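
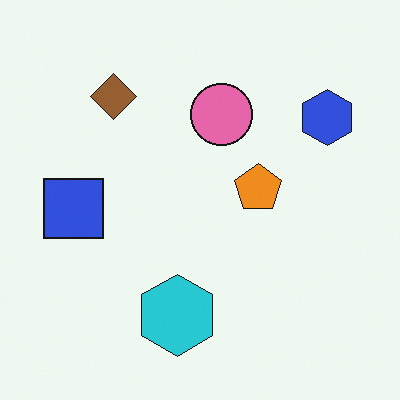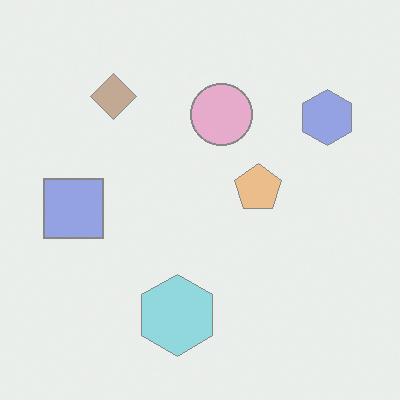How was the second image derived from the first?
Given much lower contrast.

Tones are pushed toward mid-grey across the whole image — a global contrast change.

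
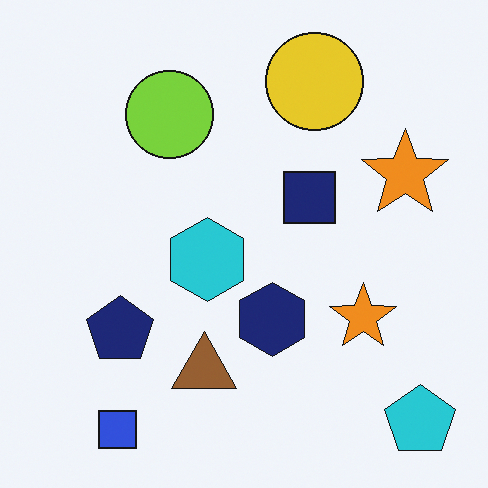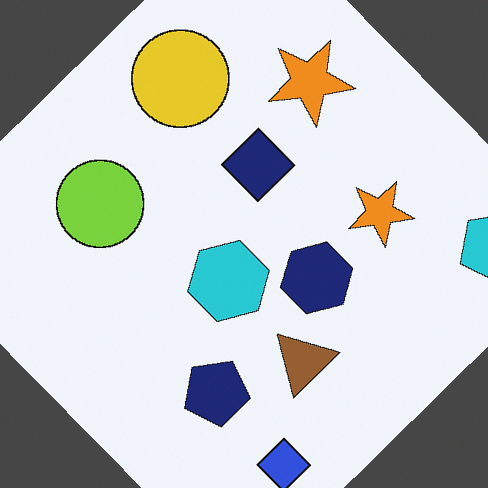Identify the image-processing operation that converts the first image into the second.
The second image is the first rotated counter-clockwise by a large amount — several tens of degrees.

Every shape is tilted by the same angle and the image corners show triangular fill wedges — a whole-image rotation by a non-right angle.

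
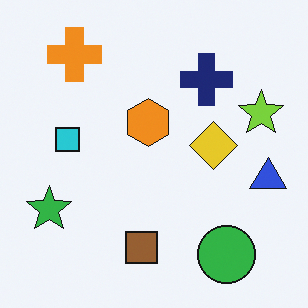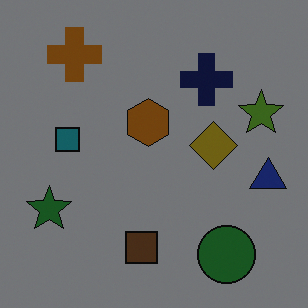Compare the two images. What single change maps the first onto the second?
The image was darkened a lot.

Every pixel — background and shapes alike — is uniformly darkened.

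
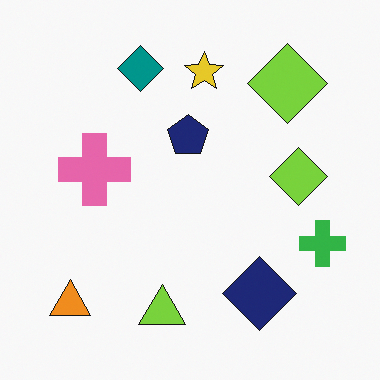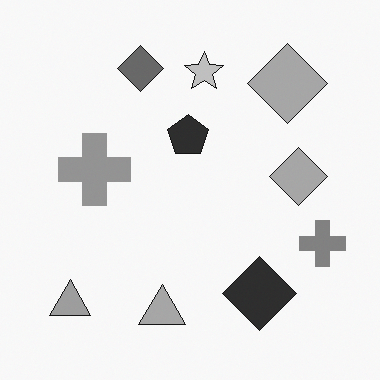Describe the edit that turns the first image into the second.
The transformation is: converted to grayscale.

All color is removed — every shape is now a shade of grey.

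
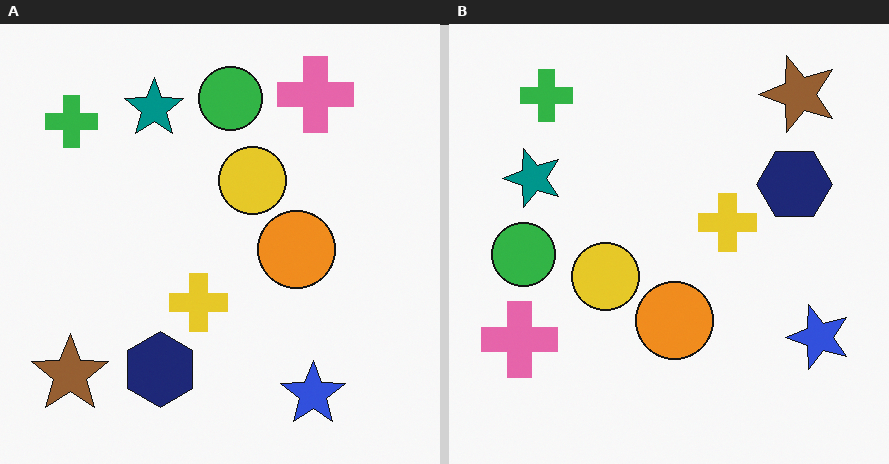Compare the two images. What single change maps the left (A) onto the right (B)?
The image was transposed (reflected across the top-left ↔ bottom-right diagonal).

Shapes have swapped their row and column positions — what was in the top-right is now in the bottom-left — a diagonal reflection.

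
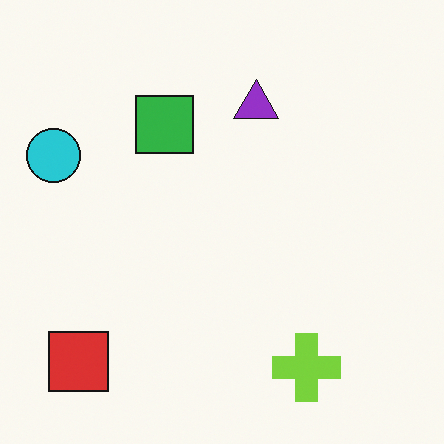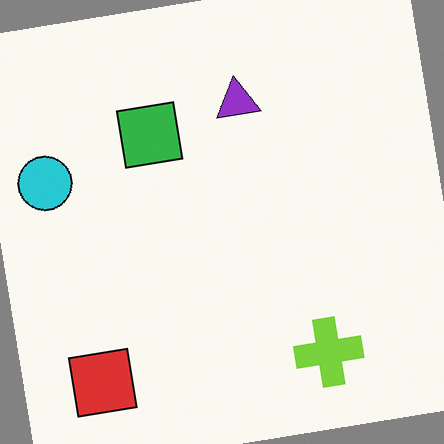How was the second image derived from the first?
The transformation is: rotated counter-clockwise by a few degrees.

Every shape is tilted by the same angle and the image corners show triangular fill wedges — a whole-image rotation by a non-right angle.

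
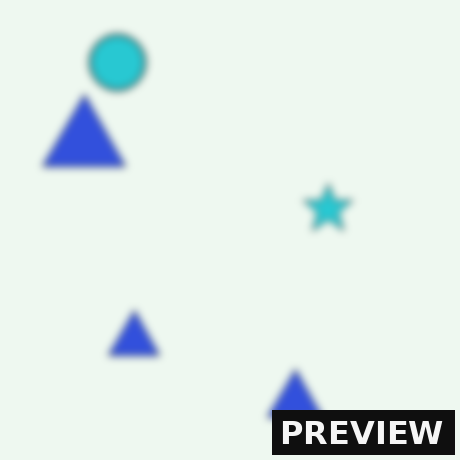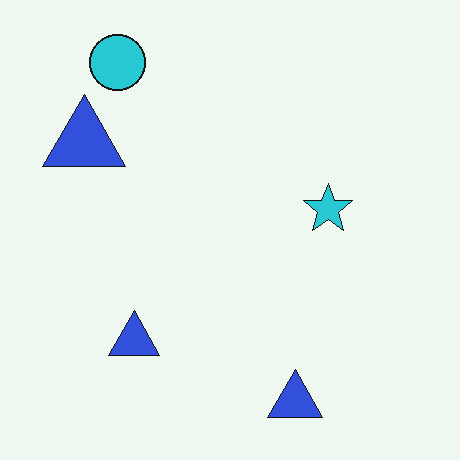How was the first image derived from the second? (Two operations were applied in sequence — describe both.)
The first image is the second moderately blurred, then watermarked with the text "PREVIEW" in the lower-right corner.

Shape edges and outlines are uniformly softened across the whole image. A dark label reading "PREVIEW" appears in the lower-right corner.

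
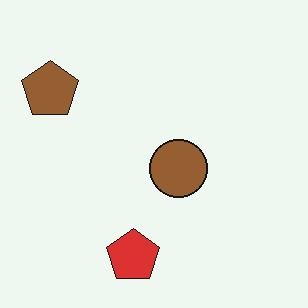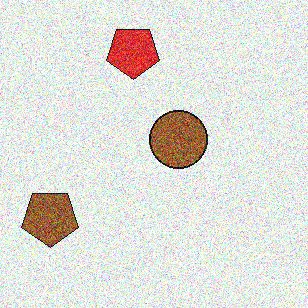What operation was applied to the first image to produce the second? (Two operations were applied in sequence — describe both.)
The second image is the first flipped vertically (top ↔ bottom), then degraded with strong gaussian noise.

The red pentagon is in the bottom of the first image and the top of the second — shapes on opposite sides of the horizontal midline have swapped in a mirror flip. Random speckle covers the whole image, including the flat background.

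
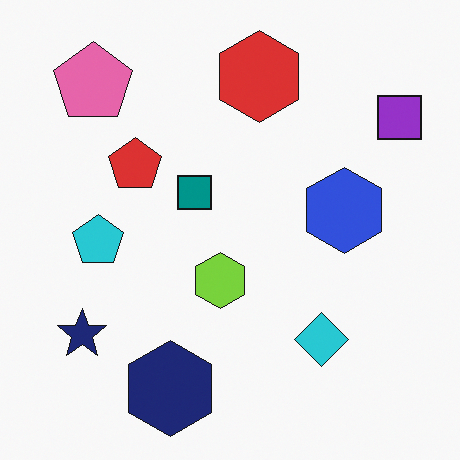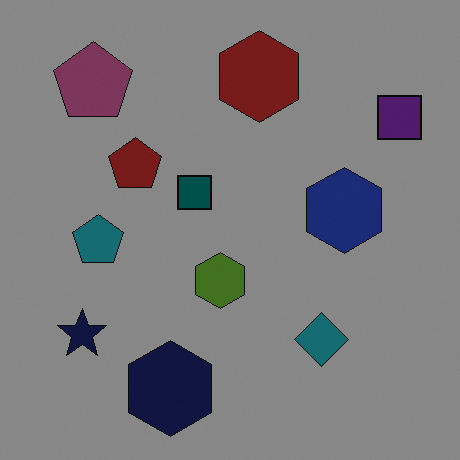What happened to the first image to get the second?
The transformation is: substantially darkened.

Every pixel — background and shapes alike — is uniformly darkened.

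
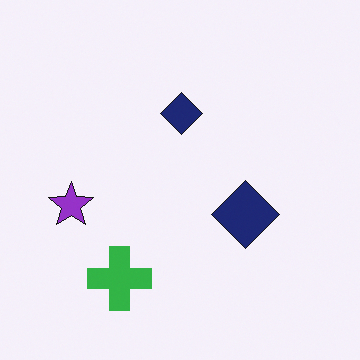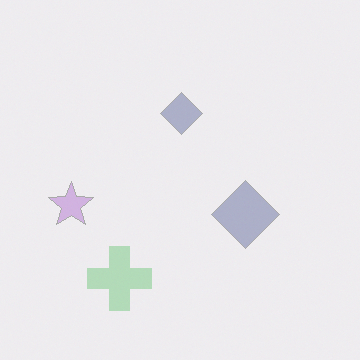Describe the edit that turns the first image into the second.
The second image is the first washed out (contrast reduced).

Tones are pushed toward mid-grey across the whole image — a global contrast change.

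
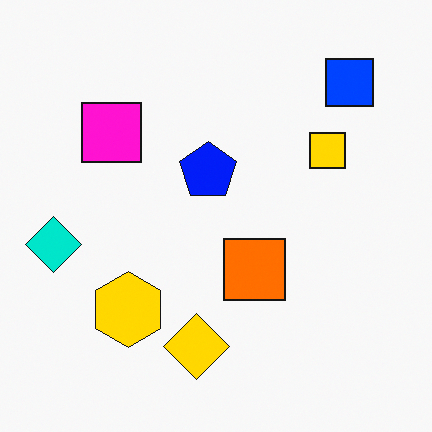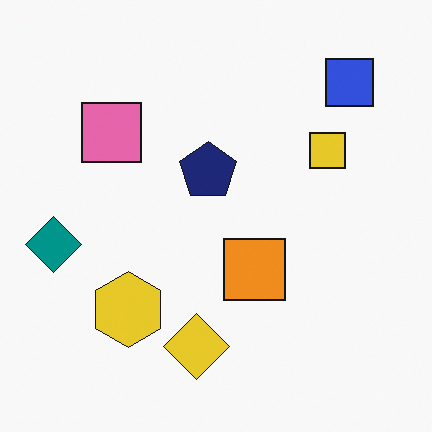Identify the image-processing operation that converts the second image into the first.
The first image is the second heavily oversaturated.

All colors are more vivid — a global saturation change.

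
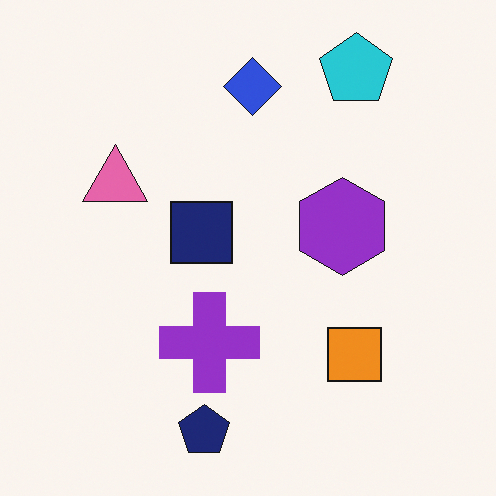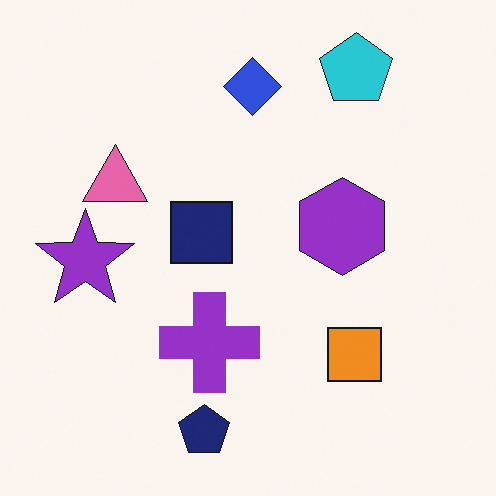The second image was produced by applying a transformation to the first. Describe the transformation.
Overlaid with an additional purple star.

A purple star appears in the second image that is absent from the first.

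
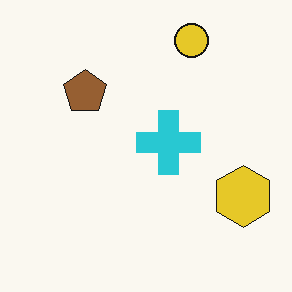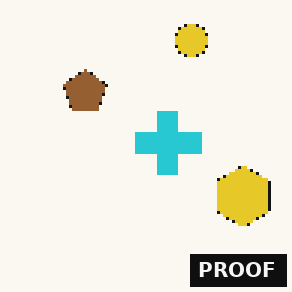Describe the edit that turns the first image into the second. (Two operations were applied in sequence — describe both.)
The transformation is: mildly pixelated, then watermarked with the text "PROOF" in the lower-right corner.

Shapes are reduced to large square blocks; fine edges and outlines are lost — a downscale-then-upscale (mosaic) effect. A dark label reading "PROOF" appears in the lower-right corner.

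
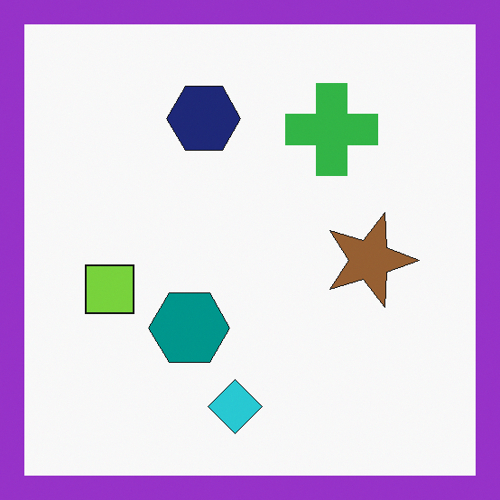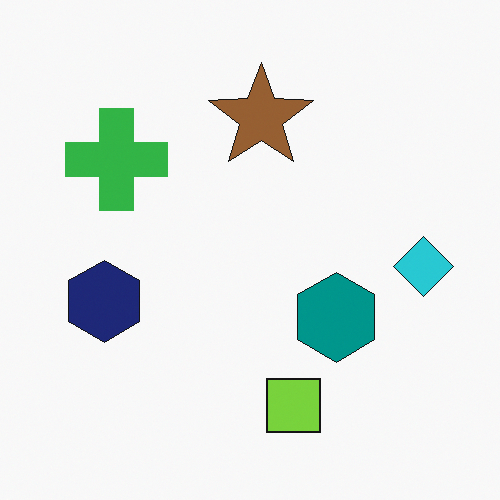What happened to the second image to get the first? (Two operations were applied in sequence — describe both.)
This is the original image rotated 90° clockwise, then framed with a purple border.

The cyan diamond sits in the right of the second image and the bottom of the first — consistent with a whole-image 90° clockwise rotation. A solid purple frame runs around the edge of the first image, with the content slightly shrunk inside it.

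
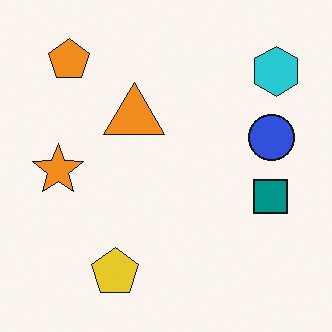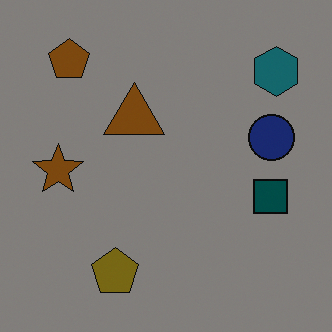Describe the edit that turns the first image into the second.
The transformation is: substantially darkened.

Every pixel — background and shapes alike — is uniformly darkened.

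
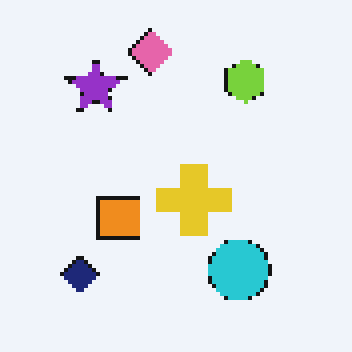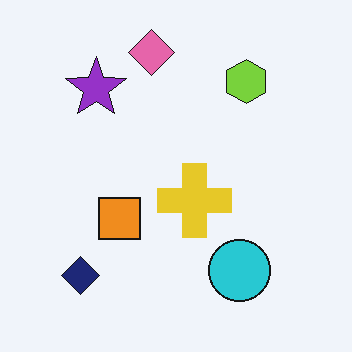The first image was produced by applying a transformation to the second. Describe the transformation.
The transformation is: mildly pixelated.

Shapes are reduced to large square blocks; fine edges and outlines are lost — a downscale-then-upscale (mosaic) effect.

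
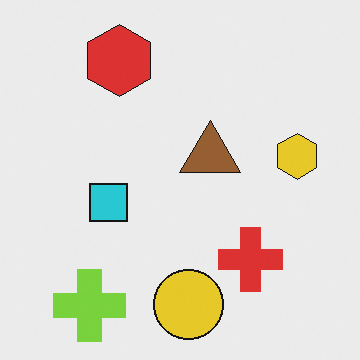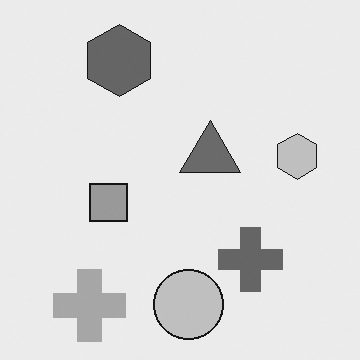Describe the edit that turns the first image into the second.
The image was converted to grayscale.

All color is removed — every shape is now a shade of grey.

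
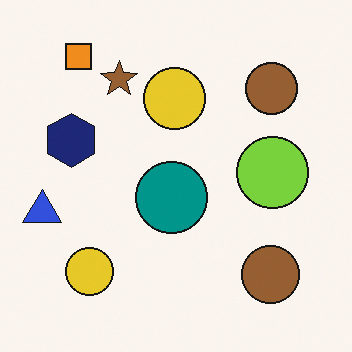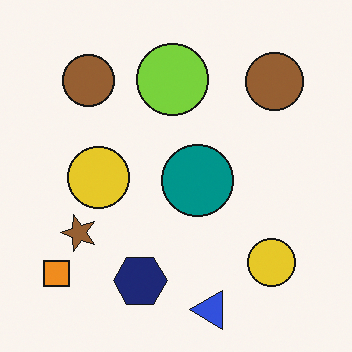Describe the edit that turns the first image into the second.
It was rotated 90° counter-clockwise.

The orange square sits in the top-left of the first image and the bottom-left of the second — consistent with a whole-image 90° counter-clockwise rotation.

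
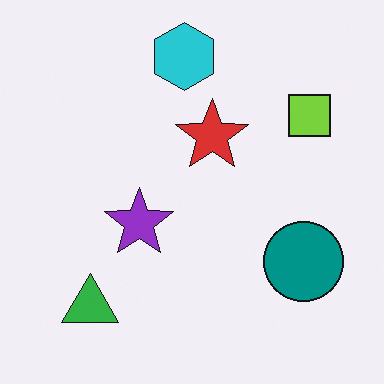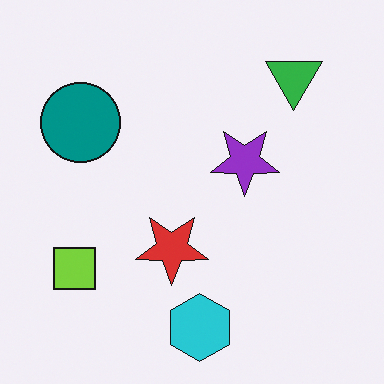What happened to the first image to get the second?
This is the original image rotated 180°.

The green triangle sits in the bottom-left of the first image and the top-right of the second — consistent with a whole-image 180° rotation.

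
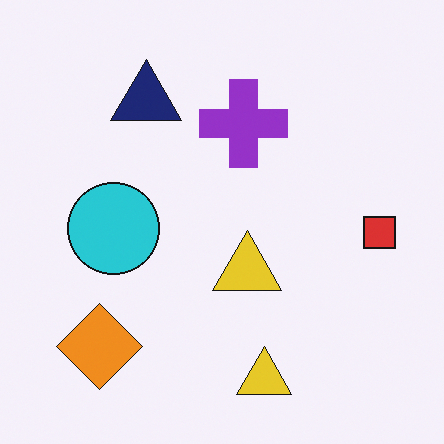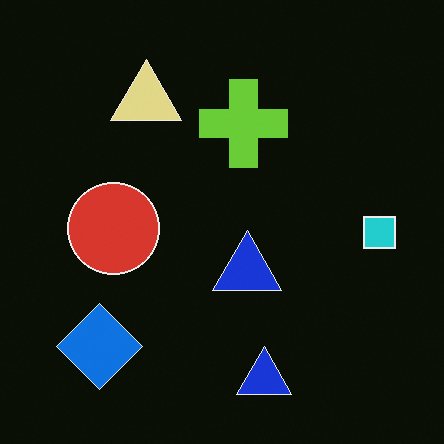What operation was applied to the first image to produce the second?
The second image is the first color-inverted (negative).

The light background has become dark and every shape's color is its complement — a photographic negative.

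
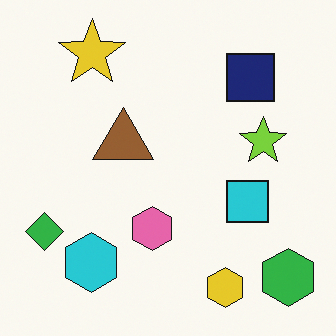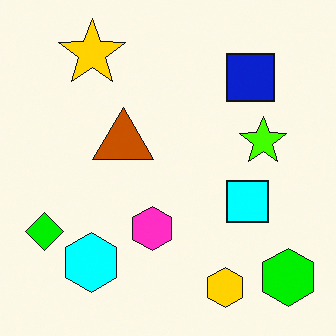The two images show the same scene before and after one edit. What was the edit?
Made much more vivid (saturation change).

All colors are more vivid — a global saturation change.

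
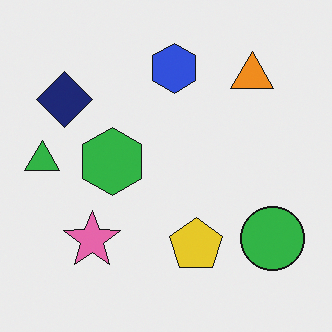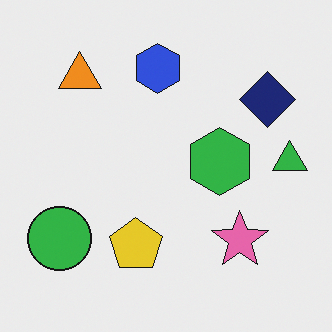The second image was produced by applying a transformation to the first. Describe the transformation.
It was flipped horizontally (left ↔ right).

The green triangle is in the left of the first image and the right of the second — shapes on opposite sides of the vertical midline have swapped in a mirror flip.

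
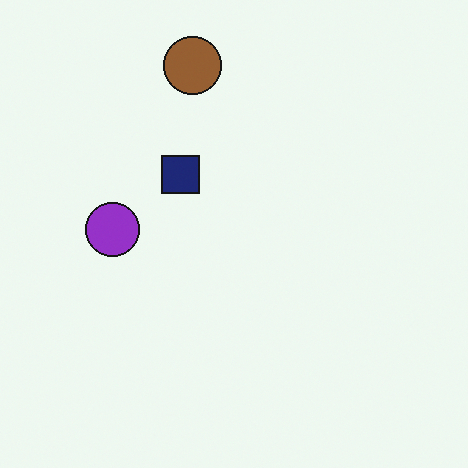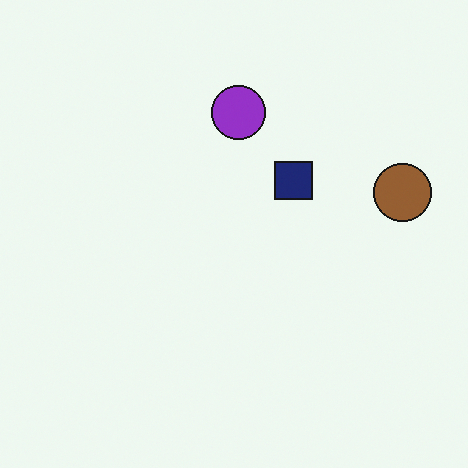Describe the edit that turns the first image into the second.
The transformation is: rotated 90° clockwise.

The brown circle sits in the top of the first image and the right of the second — consistent with a whole-image 90° clockwise rotation.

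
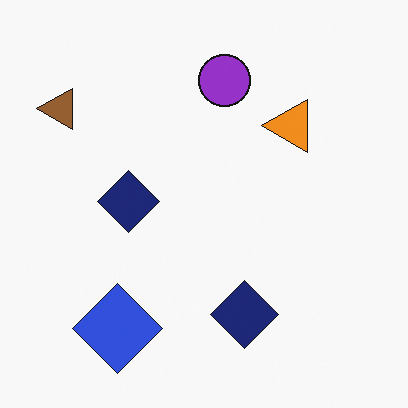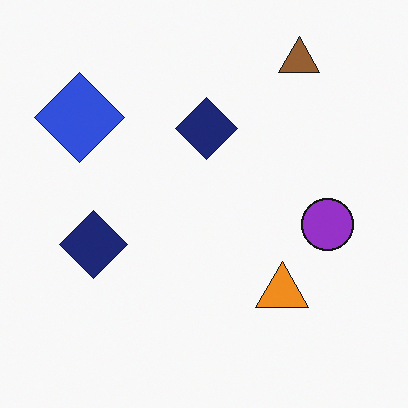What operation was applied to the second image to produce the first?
Rotated 90° counter-clockwise.

The brown triangle sits in the top-right of the second image and the top-left of the first — consistent with a whole-image 90° counter-clockwise rotation.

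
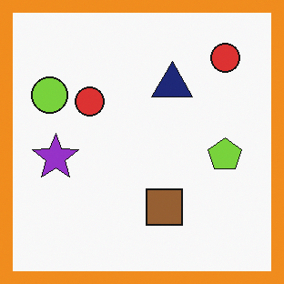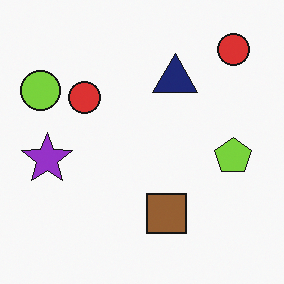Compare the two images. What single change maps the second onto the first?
This is the original image framed with a orange border.

A solid orange frame runs around the edge of the first image, with the content slightly shrunk inside it.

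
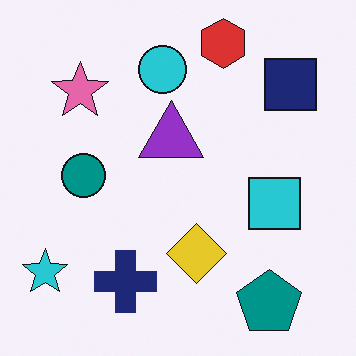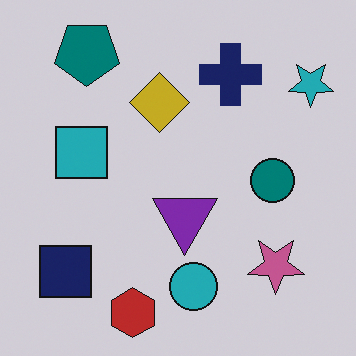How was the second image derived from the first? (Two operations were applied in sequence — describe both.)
It was rotated 180°, then slightly darkened.

The cyan star sits in the bottom-left of the first image and the top-right of the second — consistent with a whole-image 180° rotation. Every pixel — background and shapes alike — is uniformly darkened.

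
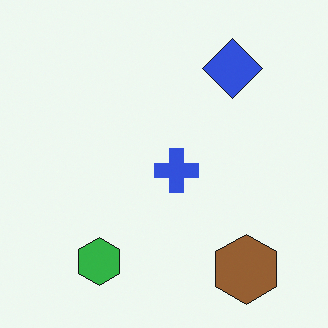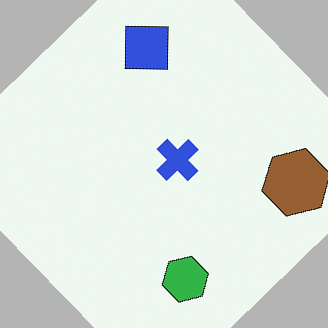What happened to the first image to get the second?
Rotated counter-clockwise by a large amount — several tens of degrees.

Every shape is tilted by the same angle and the image corners show triangular fill wedges — a whole-image rotation by a non-right angle.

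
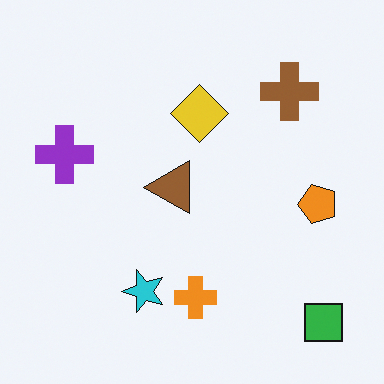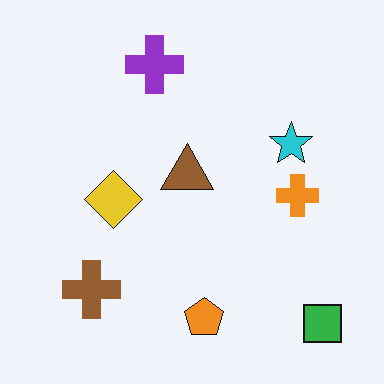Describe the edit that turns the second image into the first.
The image was transposed (reflected across the top-left ↔ bottom-right diagonal).

Shapes have swapped their row and column positions — what was in the top-right is now in the bottom-left — a diagonal reflection.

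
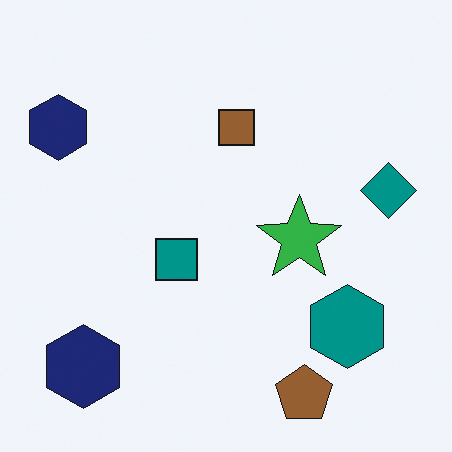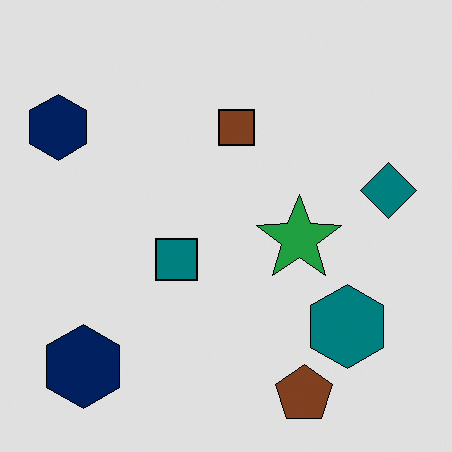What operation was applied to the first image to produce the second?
It was moderately posterized.

Each flat color has snapped to a coarser quantized level — most visibly, the near-white background has dropped to a flat grey.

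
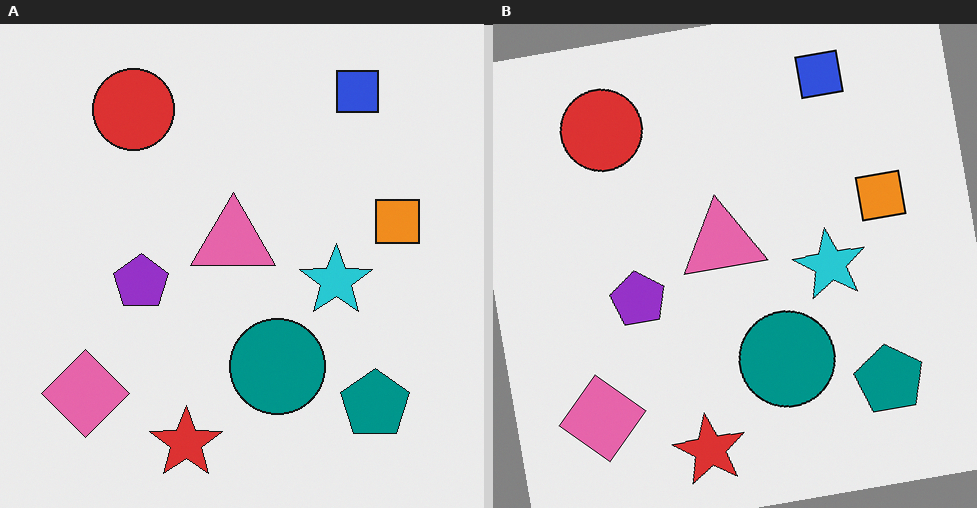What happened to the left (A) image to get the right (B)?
The image was rotated counter-clockwise by a slight angle.

Every shape is tilted by the same angle and the image corners show triangular fill wedges — a whole-image rotation by a non-right angle.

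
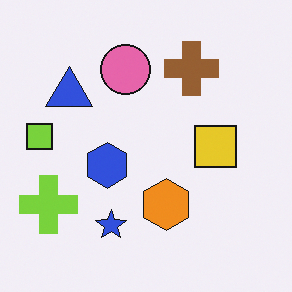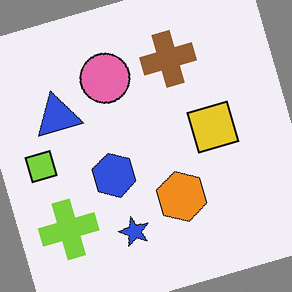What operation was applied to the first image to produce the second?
This is the original image rotated counter-clockwise by a moderate amount.

Every shape is tilted by the same angle and the image corners show triangular fill wedges — a whole-image rotation by a non-right angle.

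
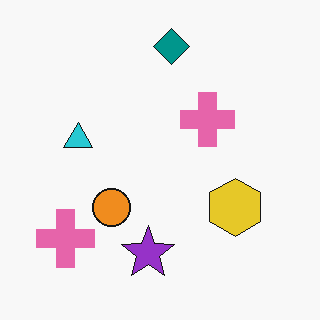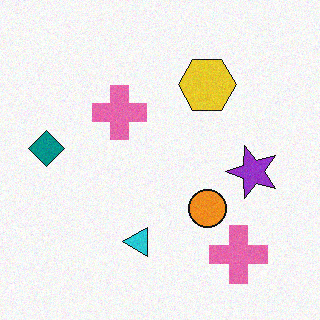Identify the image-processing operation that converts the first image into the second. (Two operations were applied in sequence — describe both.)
This is the original image degraded with light additive noise, then rotated 90° counter-clockwise.

Random speckle covers the whole image, including the flat background. The teal diamond sits in the top of the first image and the left of the second — consistent with a whole-image 90° counter-clockwise rotation.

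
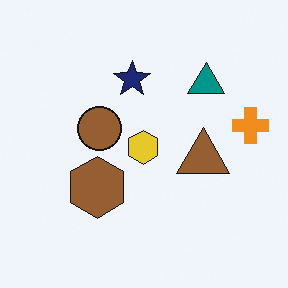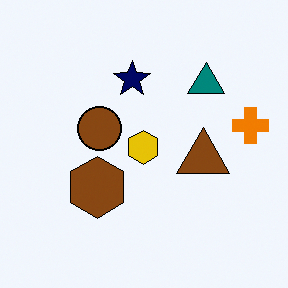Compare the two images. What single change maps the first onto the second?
The image was given slightly increased contrast.

Tones are pushed away from mid-grey across the whole image — a global contrast change.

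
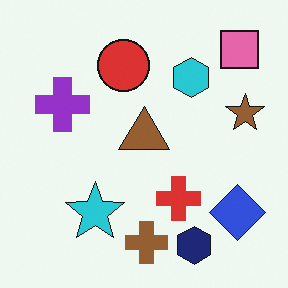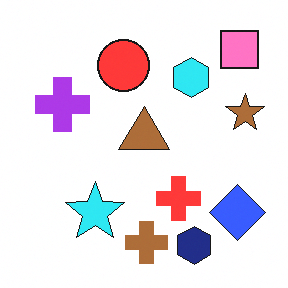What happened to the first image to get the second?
The transformation is: slightly brightened.

Every pixel — background and shapes alike — is uniformly brightened.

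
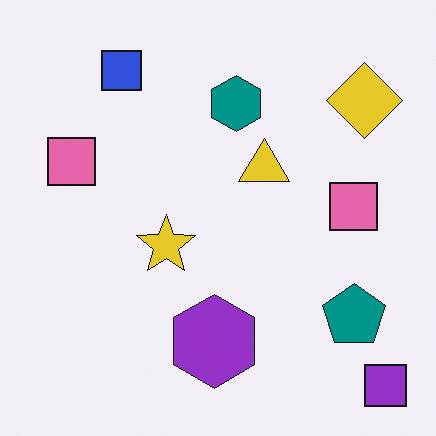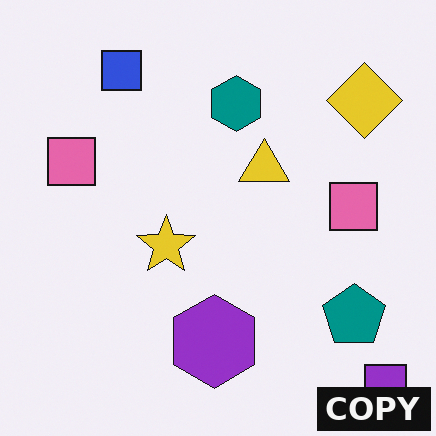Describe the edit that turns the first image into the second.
The transformation is: watermarked with the text "COPY" in the lower-right corner.

A dark label reading "COPY" appears in the lower-right corner.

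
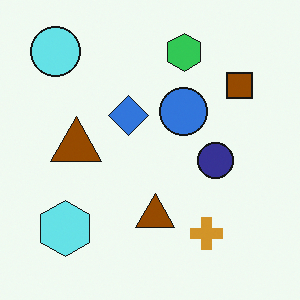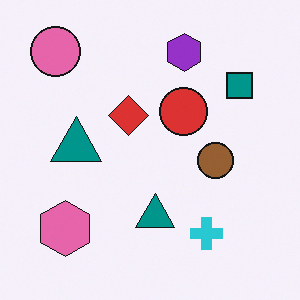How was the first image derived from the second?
The first image is the second hue-shifted by a large amount.

Every shape's color has rotated by the same amount around the hue wheel — a uniform hue shift.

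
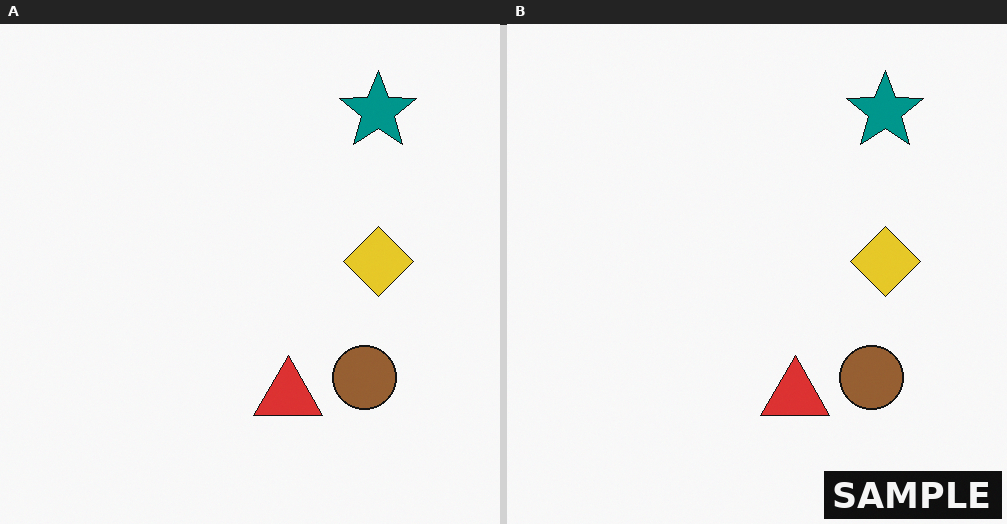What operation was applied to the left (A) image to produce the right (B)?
The right (B) image is the left (A) watermarked with the text "SAMPLE" in the lower-right corner.

A dark label reading "SAMPLE" appears in the lower-right corner.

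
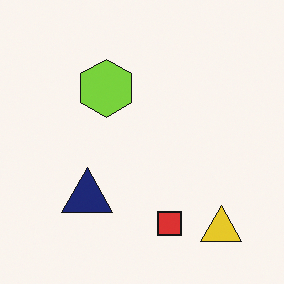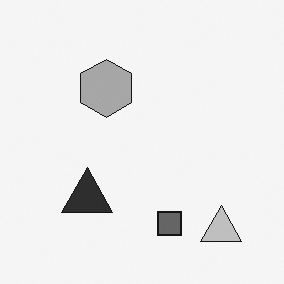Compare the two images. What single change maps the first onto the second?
The transformation is: converted to grayscale.

All color is removed — every shape is now a shade of grey.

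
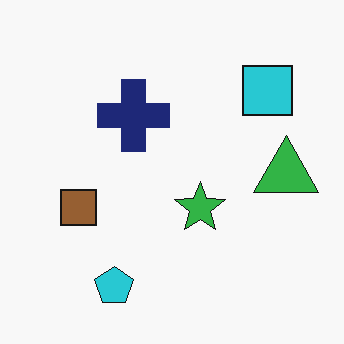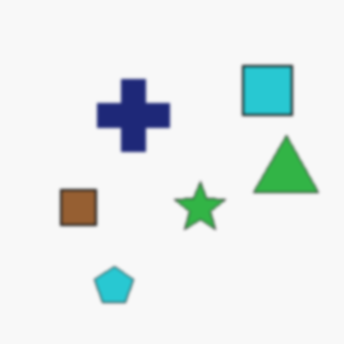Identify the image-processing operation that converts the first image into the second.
The second image is the first given a subtle gaussian blur.

Shape edges and outlines are uniformly softened across the whole image.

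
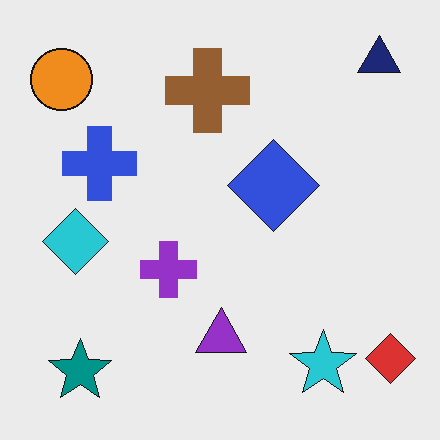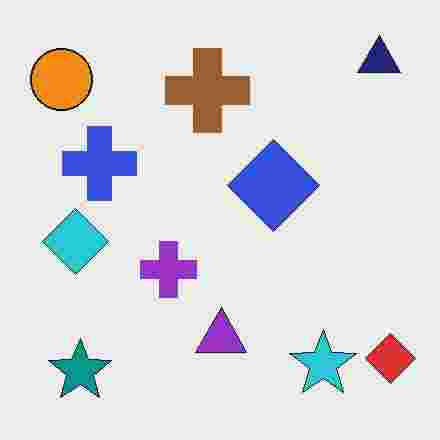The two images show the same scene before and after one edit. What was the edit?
The second image is the first heavily JPEG-compressed with obvious blocking artifacts.

Blocky 8×8 compression artifacts appear around shape edges and the flat background shows ringing — characteristic JPEG degradation.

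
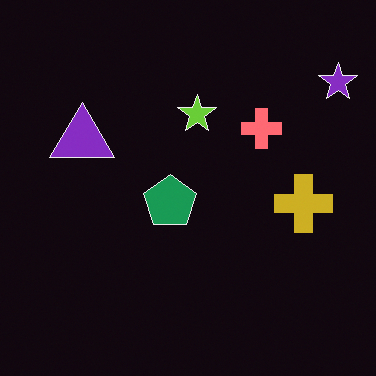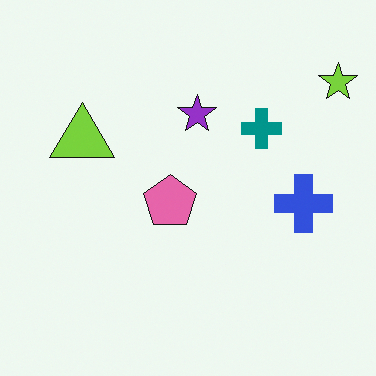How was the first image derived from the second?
The first image is the second color-inverted (negative).

The light background has become dark and every shape's color is its complement — a photographic negative.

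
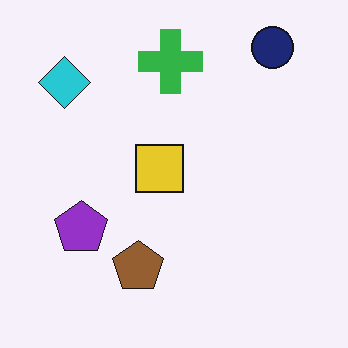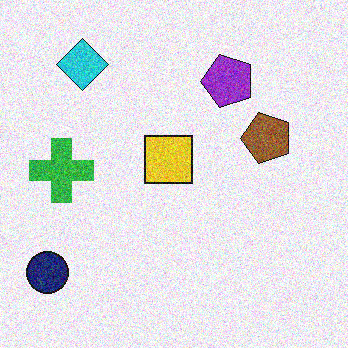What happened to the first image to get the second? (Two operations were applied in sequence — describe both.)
The image was transposed (reflected across the top-left ↔ bottom-right diagonal), then degraded with moderate additive noise.

Shapes have swapped their row and column positions — what was in the top-right is now in the bottom-left — a diagonal reflection. Random speckle covers the whole image, including the flat background.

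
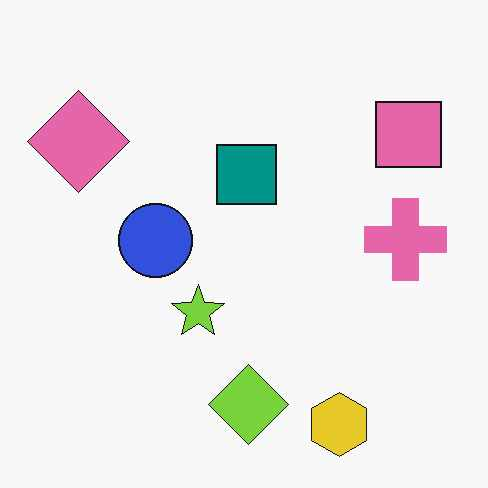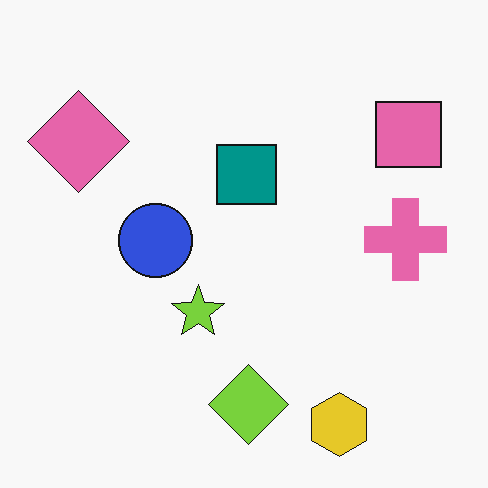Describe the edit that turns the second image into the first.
It was given moderate JPEG compression.

Blocky 8×8 compression artifacts appear around shape edges and the flat background shows ringing — characteristic JPEG degradation.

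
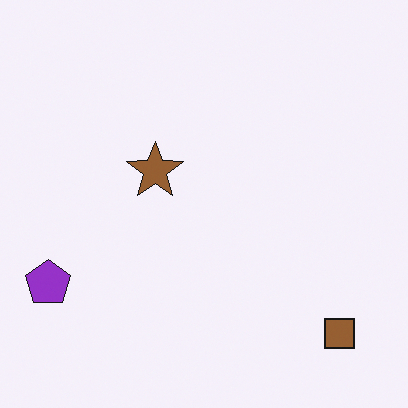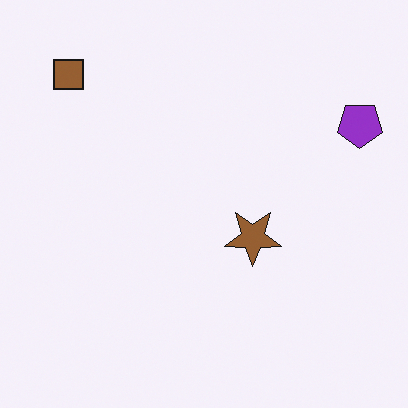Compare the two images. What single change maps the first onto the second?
The second image is the first rotated 180°.

The brown square sits in the bottom-right of the first image and the top-left of the second — consistent with a whole-image 180° rotation.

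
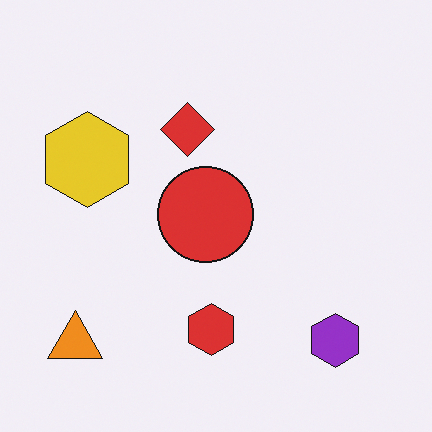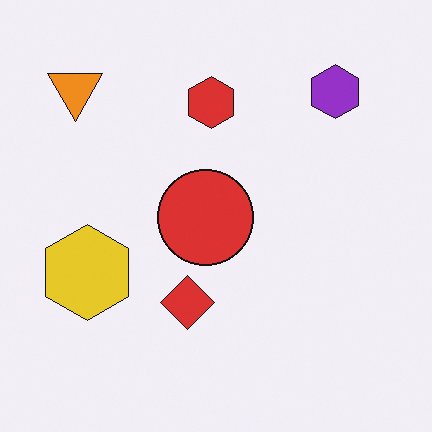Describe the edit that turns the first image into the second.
The second image is the first flipped vertically (top ↔ bottom).

The orange triangle is in the bottom-left of the first image and the top-left of the second — shapes on opposite sides of the horizontal midline have swapped in a mirror flip.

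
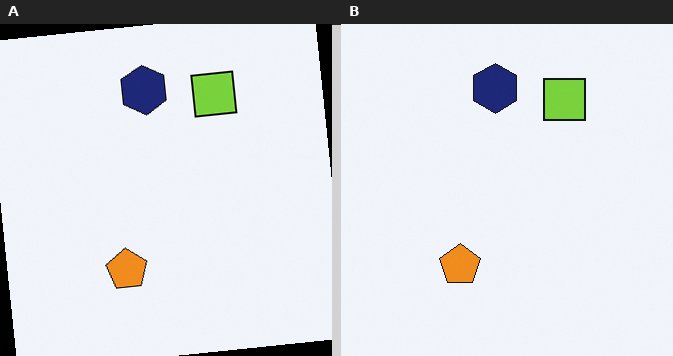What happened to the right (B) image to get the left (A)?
Rotated counter-clockwise by a slight angle.

Every shape is tilted by the same angle and the image corners show triangular fill wedges — a whole-image rotation by a non-right angle.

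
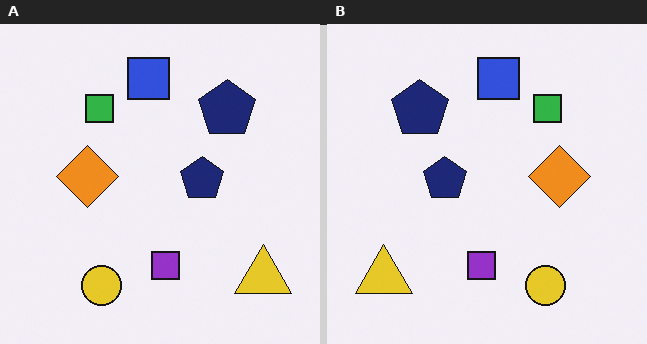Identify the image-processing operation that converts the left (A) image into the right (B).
This is the original image flipped horizontally (left ↔ right).

The yellow triangle is in the bottom-right of the left (A) image and the bottom-left of the right (B) — shapes on opposite sides of the vertical midline have swapped in a mirror flip.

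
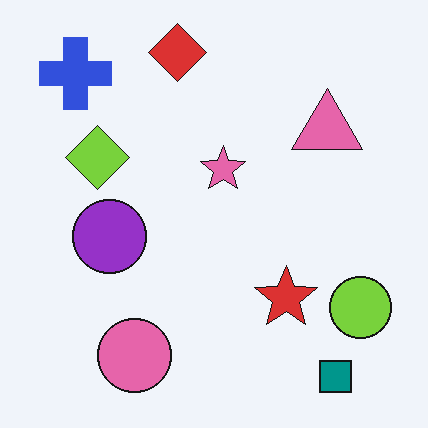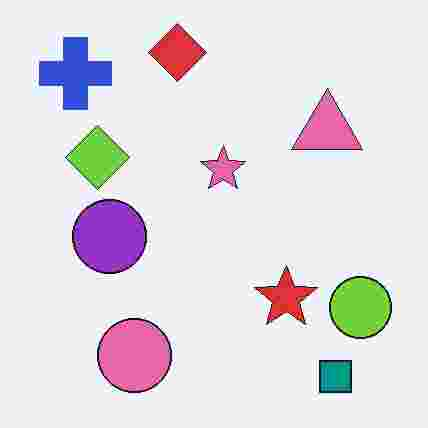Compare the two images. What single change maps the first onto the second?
The transformation is: degraded with heavy JPEG compression.

Blocky 8×8 compression artifacts appear around shape edges and the flat background shows ringing — characteristic JPEG degradation.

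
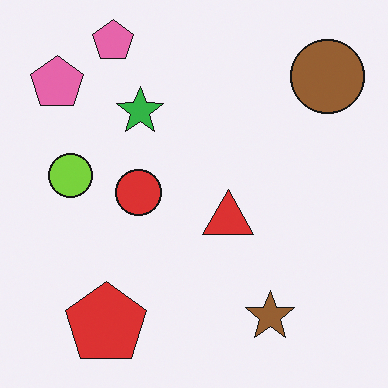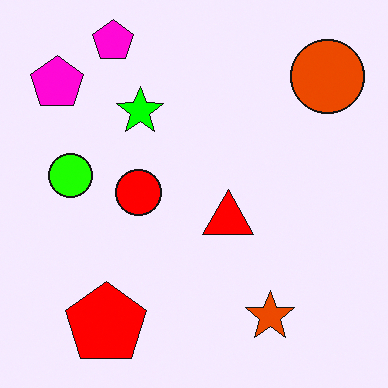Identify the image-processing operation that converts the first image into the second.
Heavily oversaturated.

All colors are more vivid — a global saturation change.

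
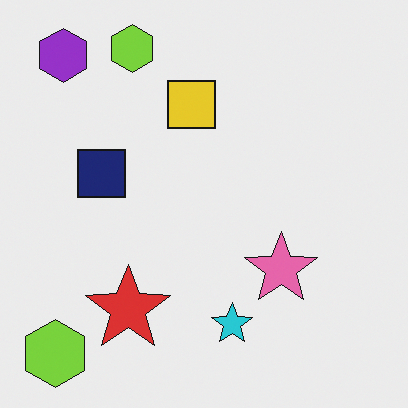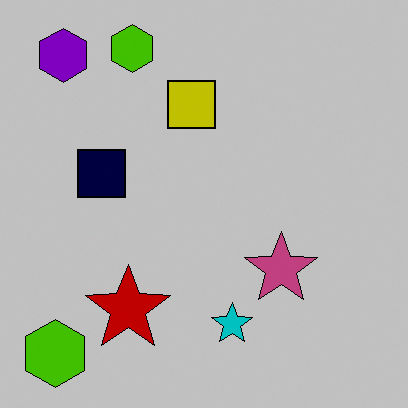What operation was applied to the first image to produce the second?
The transformation is: heavily posterized to just a handful of flat colors.

Each flat color has snapped to a coarser quantized level — most visibly, the near-white background has dropped to a flat grey.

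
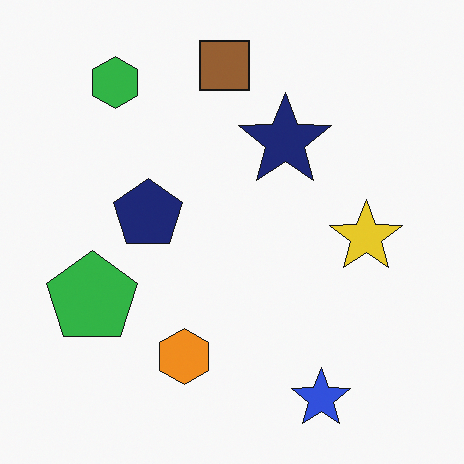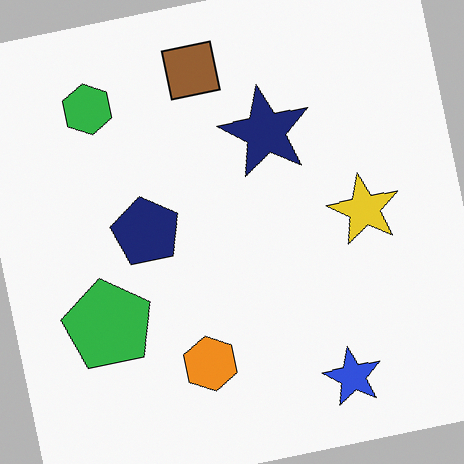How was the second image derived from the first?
The transformation is: rotated counter-clockwise by a small amount.

Every shape is tilted by the same angle and the image corners show triangular fill wedges — a whole-image rotation by a non-right angle.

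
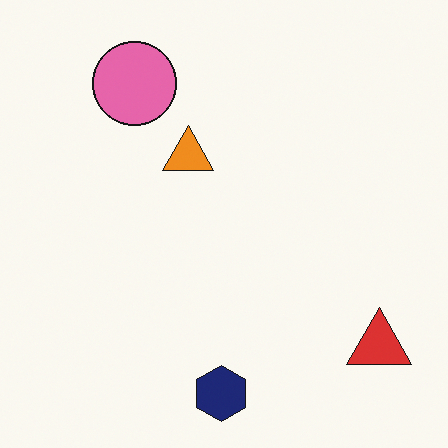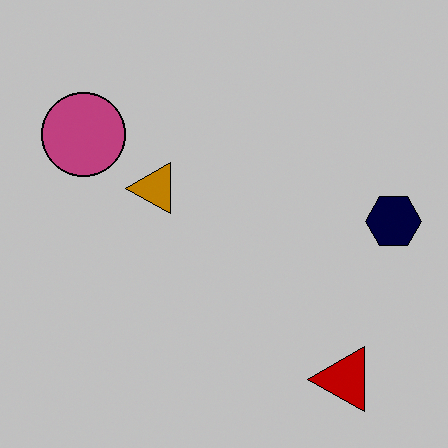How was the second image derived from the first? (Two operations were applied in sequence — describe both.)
The second image is the first transposed (reflected across the top-left ↔ bottom-right diagonal), then aggressively posterized.

Shapes have swapped their row and column positions — what was in the top-right is now in the bottom-left — a diagonal reflection. Each flat color has snapped to a coarser quantized level — most visibly, the near-white background has dropped to a flat grey.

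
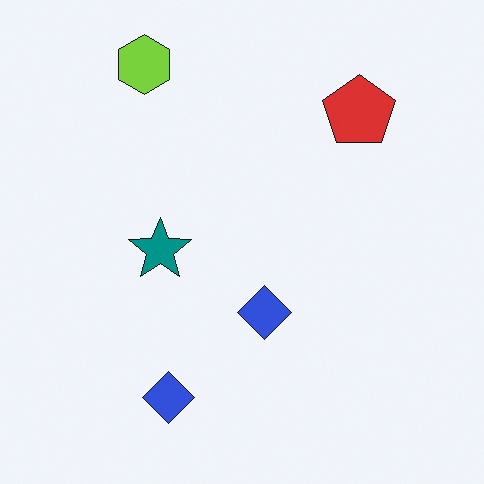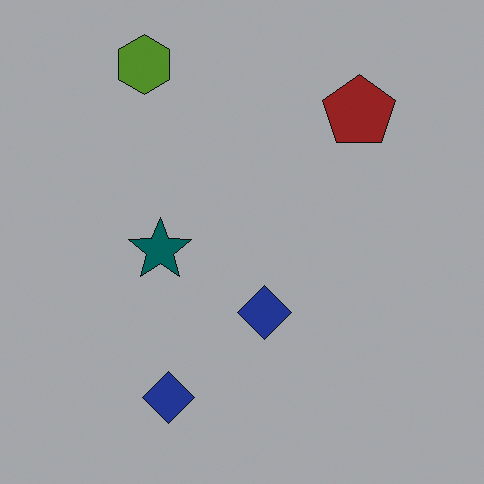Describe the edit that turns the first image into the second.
The image was noticeably darkened.

Every pixel — background and shapes alike — is uniformly darkened.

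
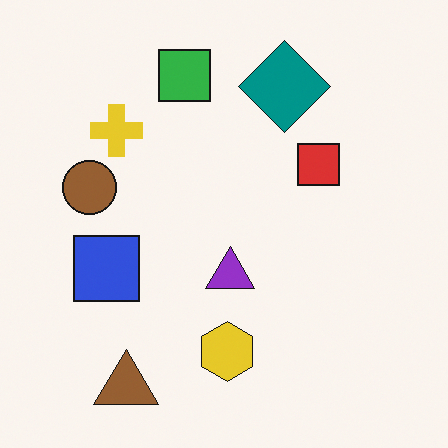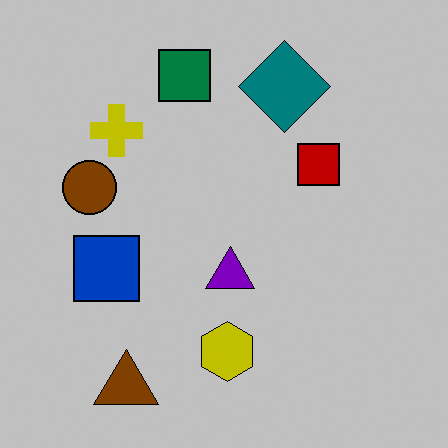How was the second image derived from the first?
The transformation is: heavily posterized to just a handful of flat colors.

Each flat color has snapped to a coarser quantized level — most visibly, the near-white background has dropped to a flat grey.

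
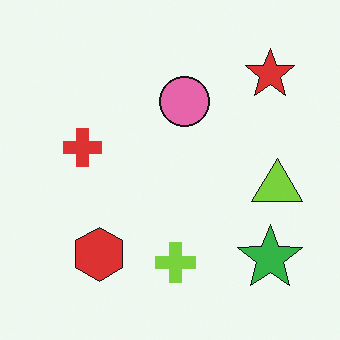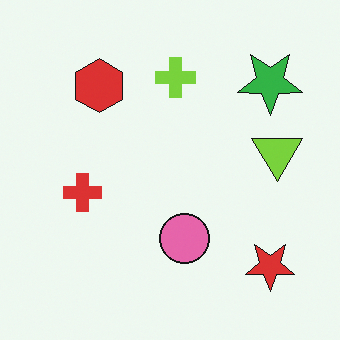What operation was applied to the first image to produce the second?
It was flipped vertically (top ↔ bottom).

The red star is in the top-right of the first image and the bottom-right of the second — shapes on opposite sides of the horizontal midline have swapped in a mirror flip.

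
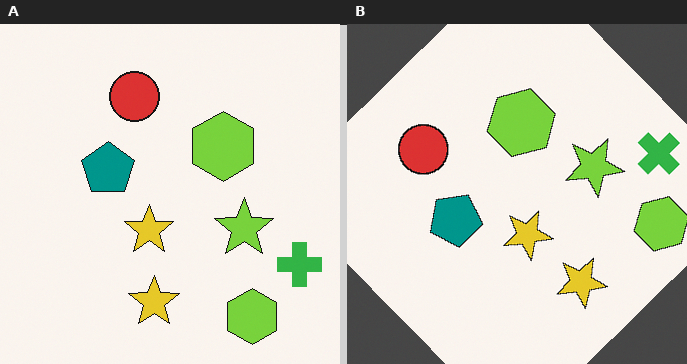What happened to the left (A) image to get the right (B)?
The right (B) image is the left (A) rotated counter-clockwise by a large amount — several tens of degrees.

Every shape is tilted by the same angle and the image corners show triangular fill wedges — a whole-image rotation by a non-right angle.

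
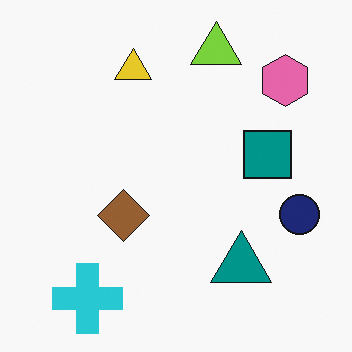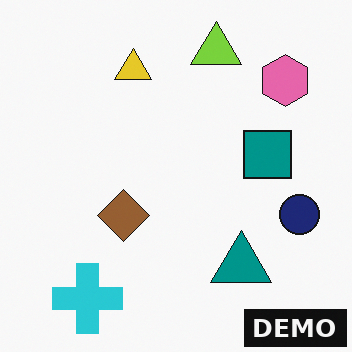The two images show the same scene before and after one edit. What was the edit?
This is the original image watermarked with the text "DEMO" in the lower-right corner.

A dark label reading "DEMO" appears in the lower-right corner.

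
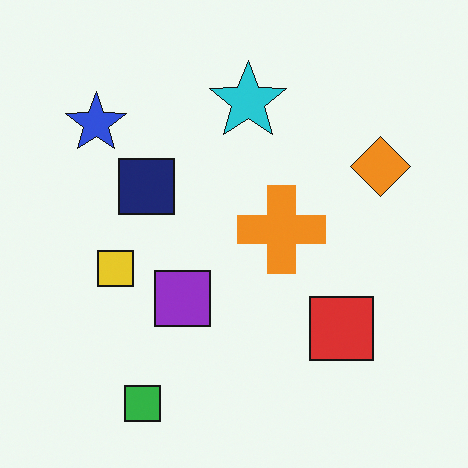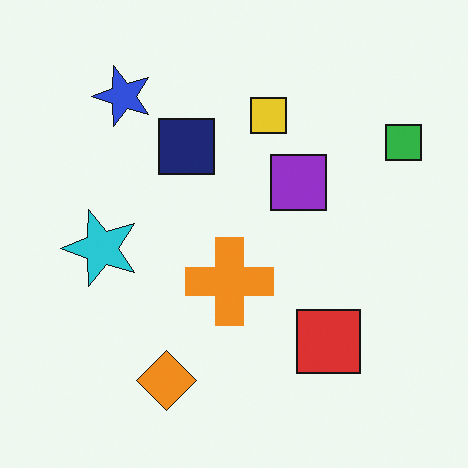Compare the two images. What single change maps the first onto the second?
The second image is the first transposed (reflected across the top-left ↔ bottom-right diagonal).

Shapes have swapped their row and column positions — what was in the top-right is now in the bottom-left — a diagonal reflection.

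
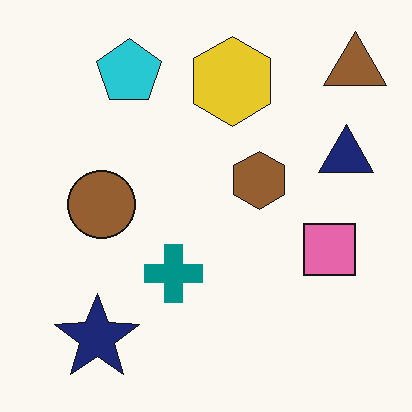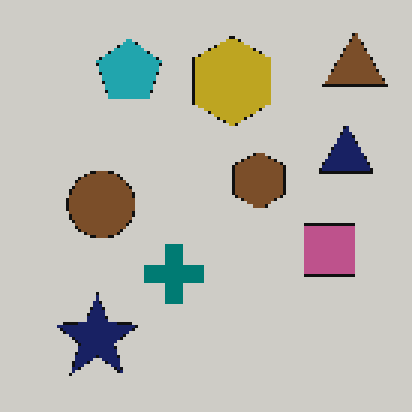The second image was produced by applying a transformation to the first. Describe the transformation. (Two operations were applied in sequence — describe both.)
The second image is the first slightly darkened, then mildly pixelated.

Every pixel — background and shapes alike — is uniformly darkened. Shapes are reduced to large square blocks; fine edges and outlines are lost — a downscale-then-upscale (mosaic) effect.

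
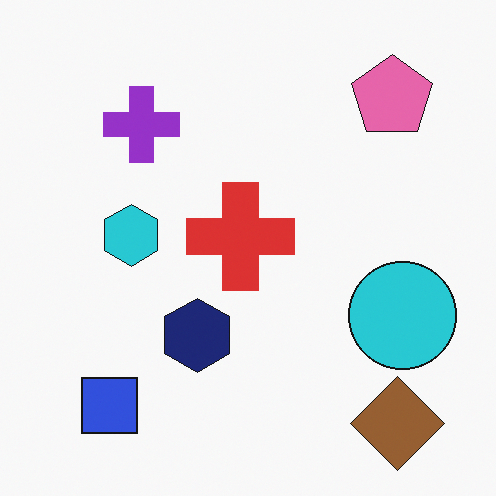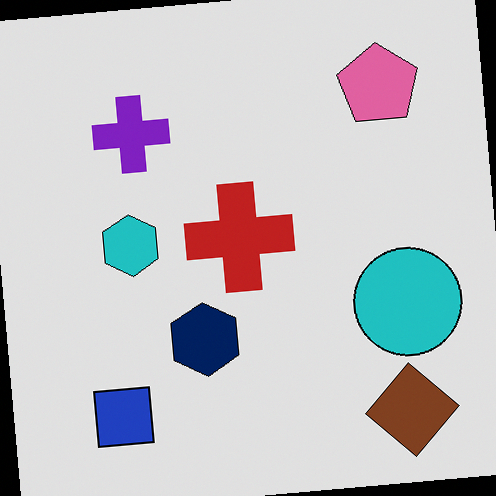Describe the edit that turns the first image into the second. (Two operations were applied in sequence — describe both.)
The transformation is: moderately posterized, then rotated counter-clockwise by a slight angle.

Each flat color has snapped to a coarser quantized level — most visibly, the near-white background has dropped to a flat grey. Every shape is tilted by the same angle and the image corners show triangular fill wedges — a whole-image rotation by a non-right angle.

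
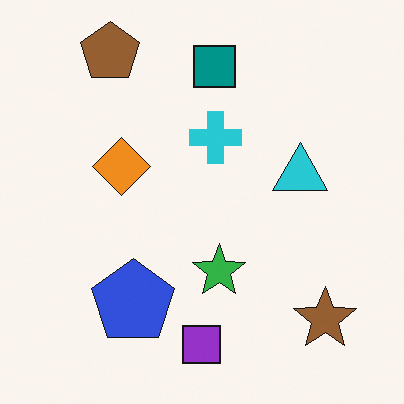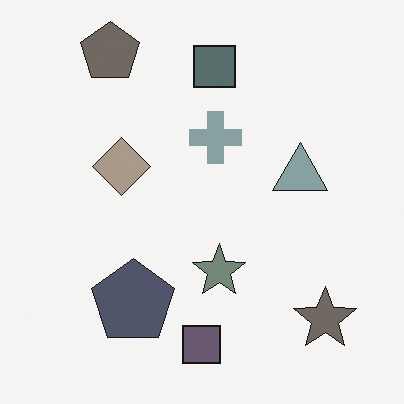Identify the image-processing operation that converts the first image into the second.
It was heavily desaturated.

All colors are more muted and greyish — a global saturation change.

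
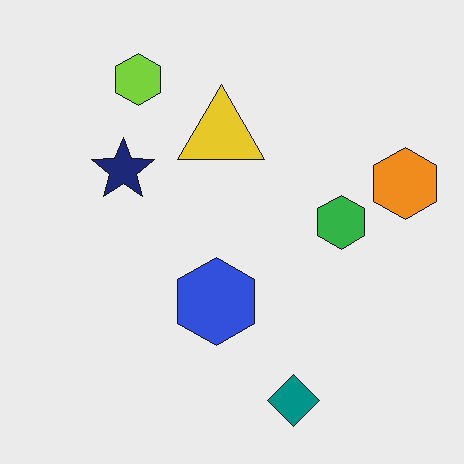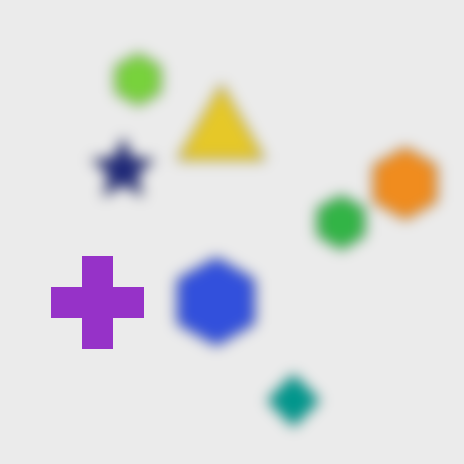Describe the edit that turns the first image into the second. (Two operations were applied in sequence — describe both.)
It was strongly gaussian-blurred, then overlaid with an additional purple cross.

Shape edges and outlines are uniformly softened across the whole image. A purple cross appears in the second image that is absent from the first.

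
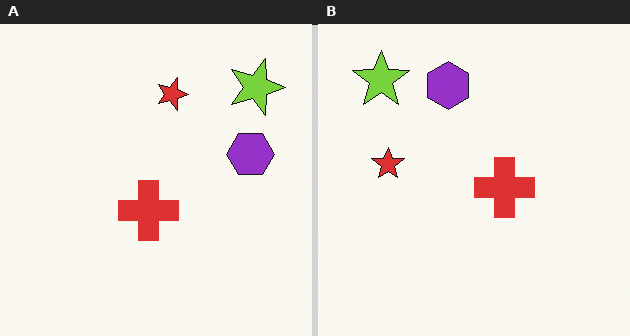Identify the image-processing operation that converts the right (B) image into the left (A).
This is the original image rotated 90° clockwise.

The lime star sits in the top-left of the right (B) image and the top-right of the left (A) — consistent with a whole-image 90° clockwise rotation.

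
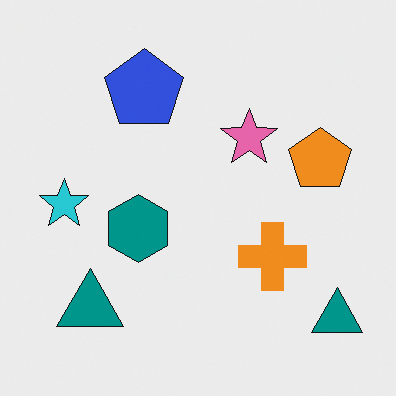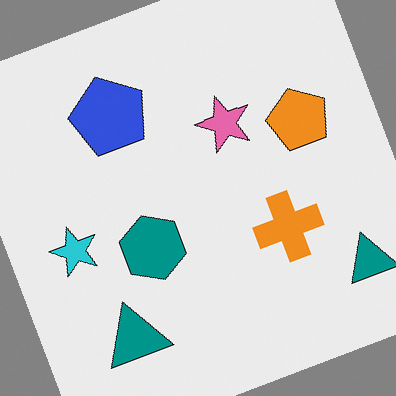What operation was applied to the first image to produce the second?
The transformation is: rotated counter-clockwise by a moderate amount.

Every shape is tilted by the same angle and the image corners show triangular fill wedges — a whole-image rotation by a non-right angle.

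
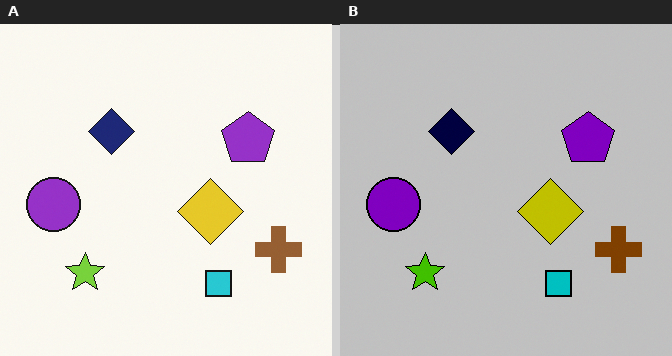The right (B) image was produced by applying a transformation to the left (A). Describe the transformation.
The image was aggressively posterized.

Each flat color has snapped to a coarser quantized level — most visibly, the near-white background has dropped to a flat grey.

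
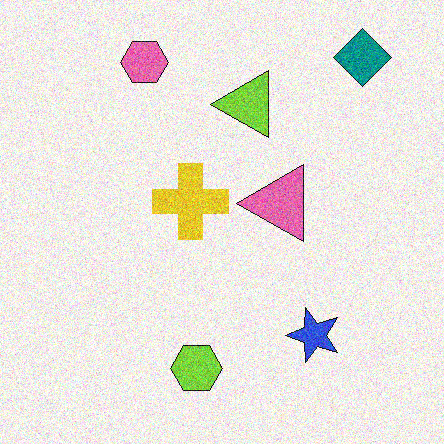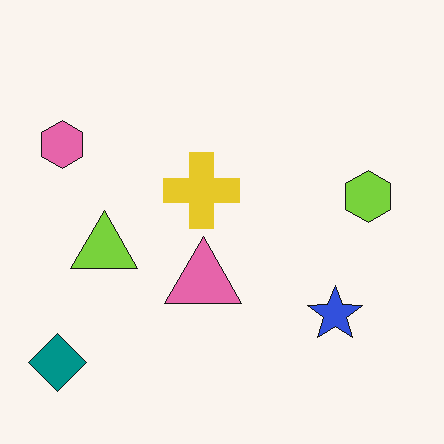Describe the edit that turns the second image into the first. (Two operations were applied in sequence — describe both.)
Transposed (reflected across the top-left ↔ bottom-right diagonal), then degraded with moderate additive noise.

Shapes have swapped their row and column positions — what was in the top-right is now in the bottom-left — a diagonal reflection. Random speckle covers the whole image, including the flat background.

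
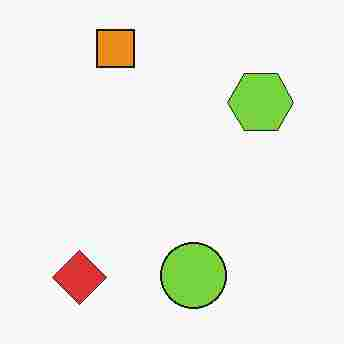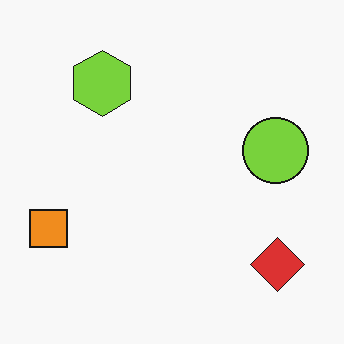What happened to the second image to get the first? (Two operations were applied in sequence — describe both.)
The image was rotated 90° clockwise, then degraded with heavy JPEG compression.

The red diamond sits in the bottom-right of the second image and the bottom-left of the first — consistent with a whole-image 90° clockwise rotation. Blocky 8×8 compression artifacts appear around shape edges and the flat background shows ringing — characteristic JPEG degradation.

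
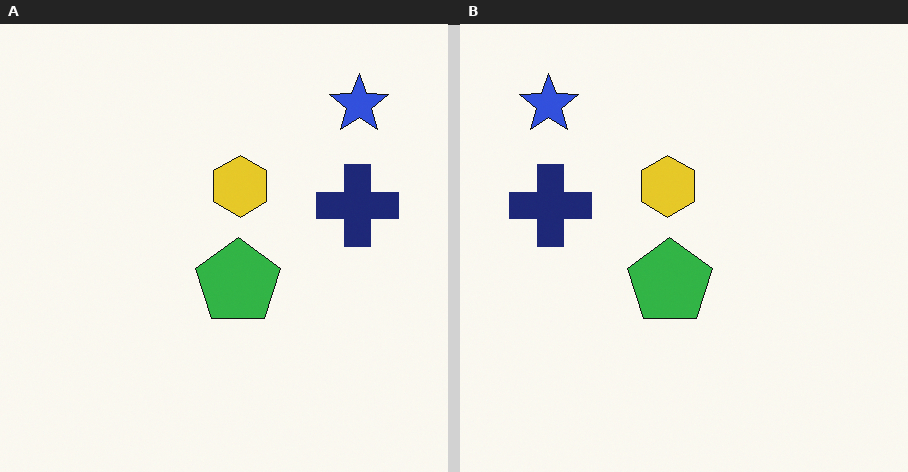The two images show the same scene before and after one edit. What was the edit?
The transformation is: flipped horizontally (left ↔ right).

The blue star is in the top-right of the left (A) image and the top-left of the right (B) — shapes on opposite sides of the vertical midline have swapped in a mirror flip.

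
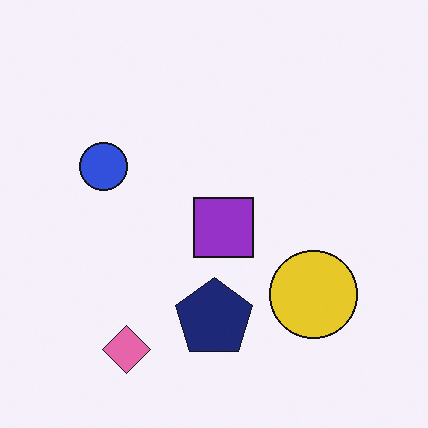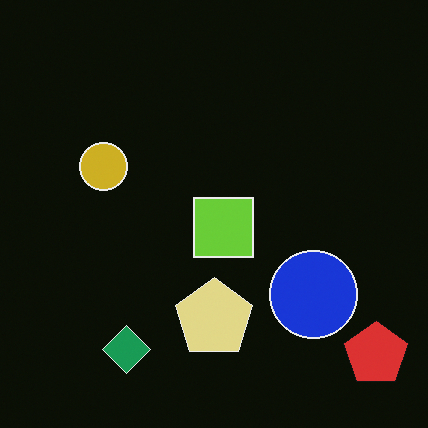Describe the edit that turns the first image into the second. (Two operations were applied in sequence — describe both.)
Color-inverted (negative), then overlaid with an additional red pentagon.

The light background has become dark and every shape's color is its complement — a photographic negative. A red pentagon appears in the second image that is absent from the first.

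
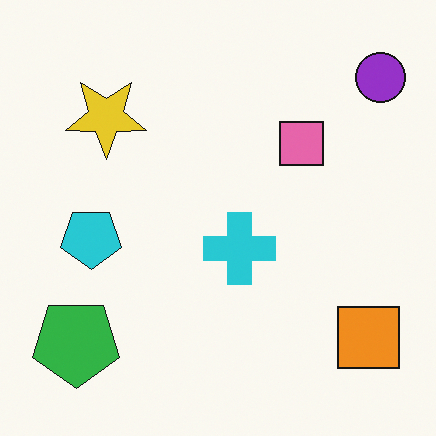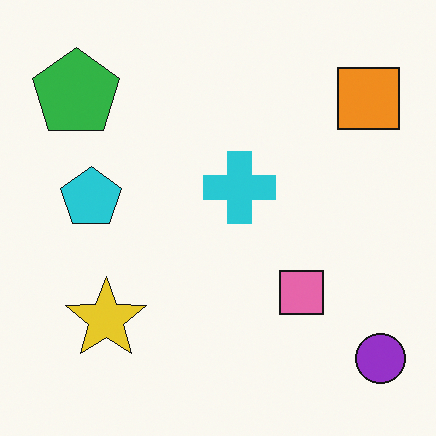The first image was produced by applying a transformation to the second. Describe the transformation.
Flipped vertically (top ↔ bottom).

The purple circle is in the bottom-right of the second image and the top-right of the first — shapes on opposite sides of the horizontal midline have swapped in a mirror flip.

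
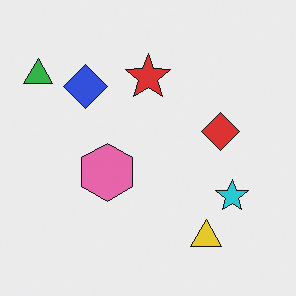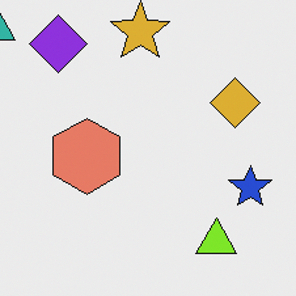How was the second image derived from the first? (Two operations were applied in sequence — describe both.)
The second image is the first hue-shifted by a small amount, then cropped to a modestly smaller region and rescaled.

Every shape's color has rotated by the same amount around the hue wheel — a uniform hue shift. The visible shapes are larger and the field of view is narrower; shapes near the original edges may be partly or wholly outside the frame — a crop-and-rescale.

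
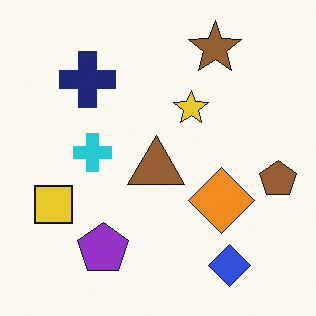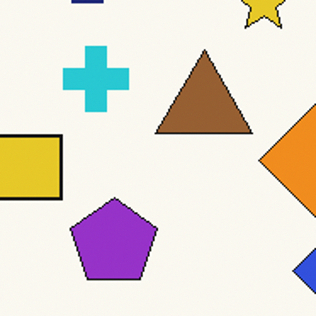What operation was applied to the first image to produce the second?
The image was cropped tightly and scaled back up.

The visible shapes are larger and the field of view is narrower; shapes near the original edges may be partly or wholly outside the frame — a crop-and-rescale.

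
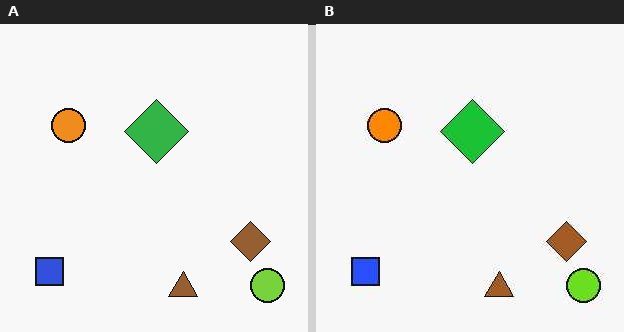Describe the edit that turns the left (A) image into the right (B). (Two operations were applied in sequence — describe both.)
This is the original image slightly oversaturated, then JPEG-compressed with visible artifacts.

All colors are more vivid — a global saturation change. Blocky 8×8 compression artifacts appear around shape edges and the flat background shows ringing — characteristic JPEG degradation.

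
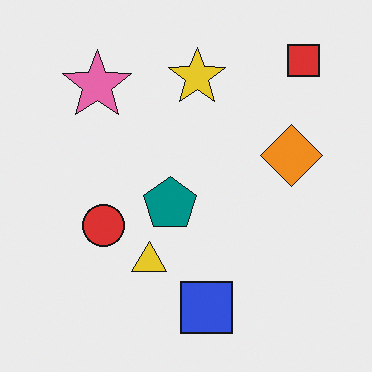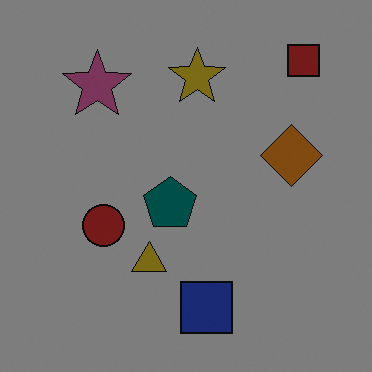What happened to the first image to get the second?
The transformation is: noticeably darkened.

Every pixel — background and shapes alike — is uniformly darkened.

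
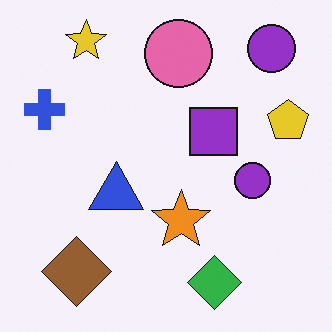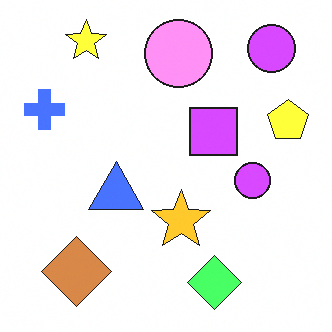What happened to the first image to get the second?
The image was noticeably brightened.

Every pixel — background and shapes alike — is uniformly brightened.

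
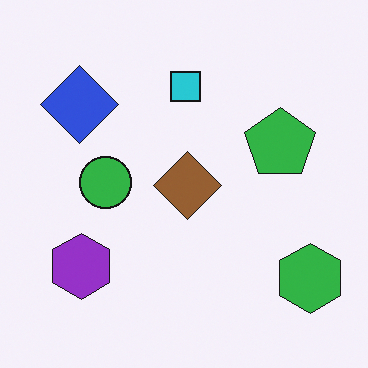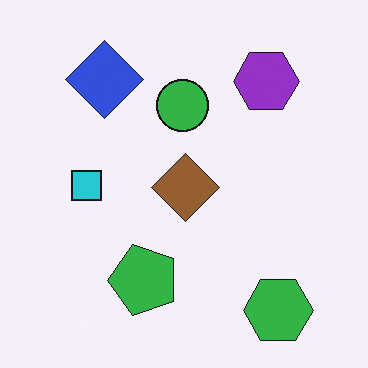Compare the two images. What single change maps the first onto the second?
The transformation is: transposed (reflected across the top-left ↔ bottom-right diagonal).

Shapes have swapped their row and column positions — what was in the top-right is now in the bottom-left — a diagonal reflection.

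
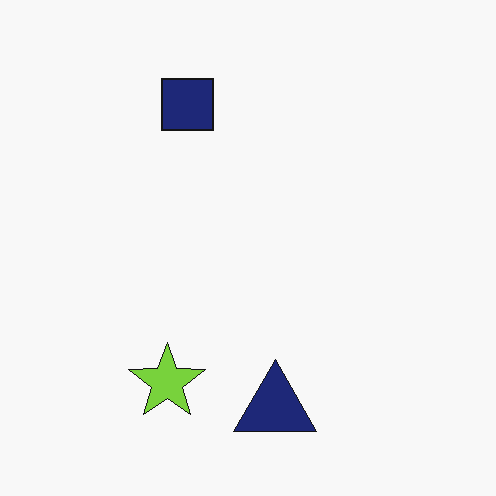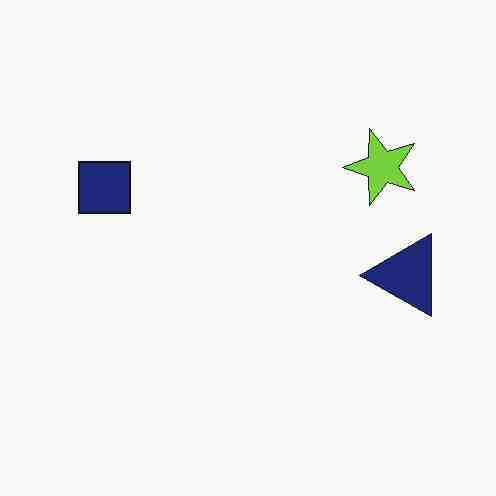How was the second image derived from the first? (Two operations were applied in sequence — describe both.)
The image was transposed (reflected across the top-left ↔ bottom-right diagonal), then heavily JPEG-compressed with obvious blocking artifacts.

Shapes have swapped their row and column positions — what was in the top-right is now in the bottom-left — a diagonal reflection. Blocky 8×8 compression artifacts appear around shape edges and the flat background shows ringing — characteristic JPEG degradation.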